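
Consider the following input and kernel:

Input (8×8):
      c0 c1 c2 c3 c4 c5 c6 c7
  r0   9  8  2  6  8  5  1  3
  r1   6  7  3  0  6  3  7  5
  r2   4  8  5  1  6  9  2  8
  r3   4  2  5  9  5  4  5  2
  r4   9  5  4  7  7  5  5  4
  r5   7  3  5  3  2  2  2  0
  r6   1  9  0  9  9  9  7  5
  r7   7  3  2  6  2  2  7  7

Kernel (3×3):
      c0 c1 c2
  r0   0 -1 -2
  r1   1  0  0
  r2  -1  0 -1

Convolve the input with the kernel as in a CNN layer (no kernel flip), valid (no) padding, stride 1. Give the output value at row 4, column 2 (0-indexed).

The receptive field on the input at this output position is [4 7 7 / 5 3 2 / 0 9 9]. Elementwise product with the kernel and sum: 7·-1 + 7·-2 + 5·1 + 0·-1 + 9·-1.

-25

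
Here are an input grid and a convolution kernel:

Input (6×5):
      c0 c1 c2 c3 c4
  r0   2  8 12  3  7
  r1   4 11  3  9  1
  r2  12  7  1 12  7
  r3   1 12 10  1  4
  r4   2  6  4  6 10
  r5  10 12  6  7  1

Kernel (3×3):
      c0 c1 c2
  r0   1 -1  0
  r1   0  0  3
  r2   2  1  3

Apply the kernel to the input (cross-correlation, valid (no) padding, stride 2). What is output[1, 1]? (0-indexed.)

The receptive field on the input at this output position is [1 12 7 / 10 1 4 / 4 6 10]. Elementwise product with the kernel and sum: 1·1 + 12·-1 + 4·3 + 4·2 + 6·1 + 10·3.

45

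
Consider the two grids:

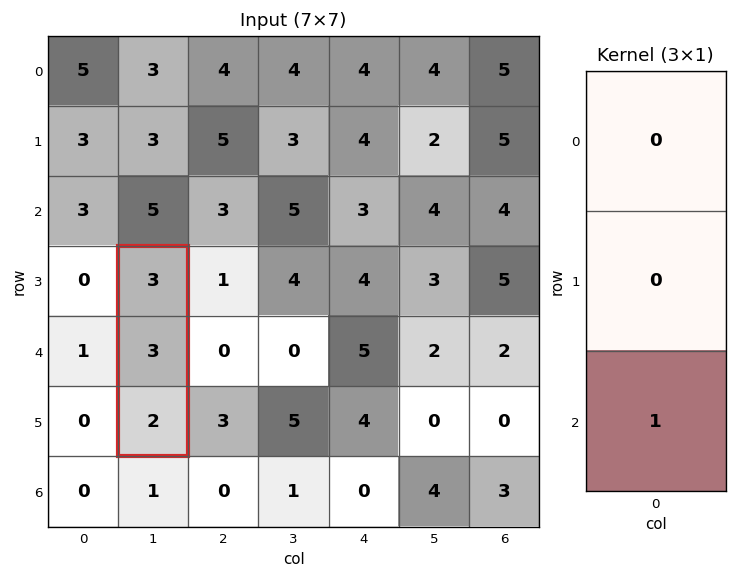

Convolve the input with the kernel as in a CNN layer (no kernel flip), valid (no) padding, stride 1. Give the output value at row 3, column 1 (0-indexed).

The receptive field on the input at this output position is [3 / 3 / 2]. Elementwise product with the kernel and sum: 2·1.

2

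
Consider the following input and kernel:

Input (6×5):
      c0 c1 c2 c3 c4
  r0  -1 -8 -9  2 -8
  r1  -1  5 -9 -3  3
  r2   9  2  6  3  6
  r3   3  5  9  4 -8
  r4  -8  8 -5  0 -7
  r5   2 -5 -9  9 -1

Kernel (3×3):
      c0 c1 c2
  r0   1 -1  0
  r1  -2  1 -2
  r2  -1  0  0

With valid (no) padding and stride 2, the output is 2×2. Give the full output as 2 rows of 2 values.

23 -8
-4 10

Output[0,0]: The receptive field on the input at this output position is [-1 -8 -9 / -1 5 -9 / 9 2 6]. Elementwise product with the kernel and sum: -1·1 + -8·-1 + -1·-2 + 5·1 + -9·-2 + 9·-1.
Output[0,1]: The receptive field on the input at this output position is [-9 2 -8 / -9 -3 3 / 6 3 6]. Elementwise product with the kernel and sum: -9·1 + 2·-1 + -9·-2 + -3·1 + 3·-2 + 6·-1.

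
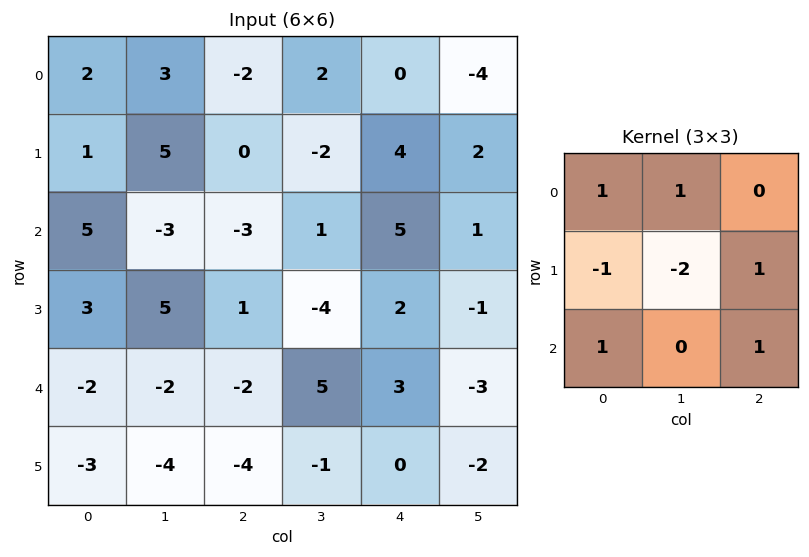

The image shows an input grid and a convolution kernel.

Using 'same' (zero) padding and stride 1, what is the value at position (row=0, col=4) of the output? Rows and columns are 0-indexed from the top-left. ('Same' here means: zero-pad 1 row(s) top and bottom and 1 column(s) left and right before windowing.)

The receptive field on the zero-padded input at this output position is [0 0 0 / 2 0 -4 / -2 4 2]. Elementwise product with the kernel and sum: 0·1 + 0·1 + 2·-1 + 0·-2 + -4·1 + -2·1 + 2·1.

-6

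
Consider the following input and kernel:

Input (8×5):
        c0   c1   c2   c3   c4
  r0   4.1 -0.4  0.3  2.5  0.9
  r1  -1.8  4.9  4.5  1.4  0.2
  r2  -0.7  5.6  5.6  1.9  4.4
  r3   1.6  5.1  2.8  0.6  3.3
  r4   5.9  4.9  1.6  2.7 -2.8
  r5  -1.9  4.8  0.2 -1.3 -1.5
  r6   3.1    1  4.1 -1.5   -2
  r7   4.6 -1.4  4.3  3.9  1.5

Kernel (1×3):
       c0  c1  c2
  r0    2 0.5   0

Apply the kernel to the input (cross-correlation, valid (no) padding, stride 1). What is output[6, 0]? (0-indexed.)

6.7

The receptive field on the input at this output position is [3.1 1 4.1]. Elementwise product with the kernel and sum: 3.1·2 + 1·0.5.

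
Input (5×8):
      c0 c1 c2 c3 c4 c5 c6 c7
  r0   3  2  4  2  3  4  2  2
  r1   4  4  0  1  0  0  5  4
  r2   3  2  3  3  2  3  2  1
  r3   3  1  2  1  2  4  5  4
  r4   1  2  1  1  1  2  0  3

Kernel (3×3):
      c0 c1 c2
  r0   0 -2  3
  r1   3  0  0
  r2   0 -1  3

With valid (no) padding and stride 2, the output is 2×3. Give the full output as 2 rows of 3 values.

27 8 1
15 8 4

Output[0,0]: The receptive field on the input at this output position is [3 2 4 / 4 4 0 / 3 2 3]. Elementwise product with the kernel and sum: 2·-2 + 4·3 + 4·3 + 2·-1 + 3·3.
Output[0,1]: The receptive field on the input at this output position is [4 2 3 / 0 1 0 / 3 3 2]. Elementwise product with the kernel and sum: 2·-2 + 3·3 + 0·3 + 3·-1 + 2·3.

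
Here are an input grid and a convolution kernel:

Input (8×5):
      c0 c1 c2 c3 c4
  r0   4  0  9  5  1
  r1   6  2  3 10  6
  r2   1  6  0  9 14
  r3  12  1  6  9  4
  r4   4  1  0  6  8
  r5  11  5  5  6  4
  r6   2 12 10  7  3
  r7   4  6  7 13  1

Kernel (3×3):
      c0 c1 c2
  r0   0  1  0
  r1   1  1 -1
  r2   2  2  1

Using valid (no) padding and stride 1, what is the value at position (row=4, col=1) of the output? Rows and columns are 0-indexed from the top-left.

The receptive field on the input at this output position is [1 0 6 / 5 5 6 / 12 10 7]. Elementwise product with the kernel and sum: 0·1 + 5·1 + 5·1 + 6·-1 + 12·2 + 10·2 + 7·1.

55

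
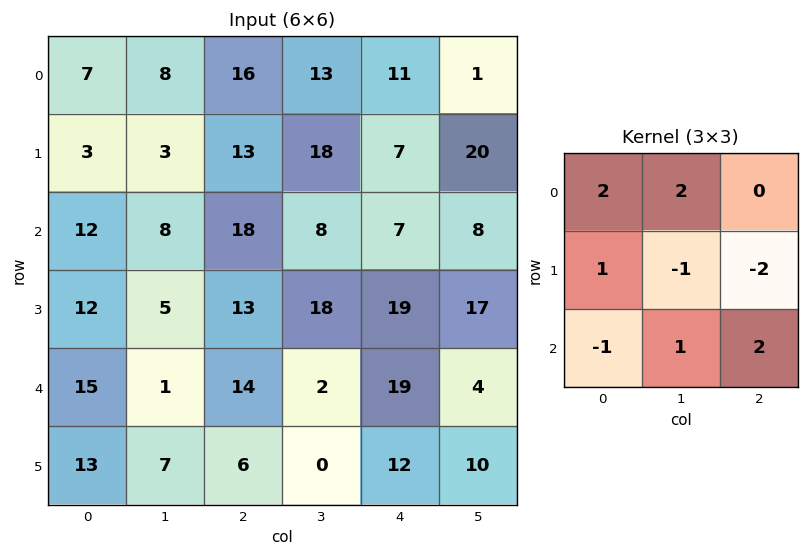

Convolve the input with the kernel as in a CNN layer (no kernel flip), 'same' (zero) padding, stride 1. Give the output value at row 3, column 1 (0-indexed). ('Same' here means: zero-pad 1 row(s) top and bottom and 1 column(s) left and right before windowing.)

35

The receptive field on the zero-padded input at this output position is [12 8 18 / 12 5 13 / 15 1 14]. Elementwise product with the kernel and sum: 12·2 + 8·2 + 12·1 + 5·-1 + 13·-2 + 15·-1 + 1·1 + 14·2.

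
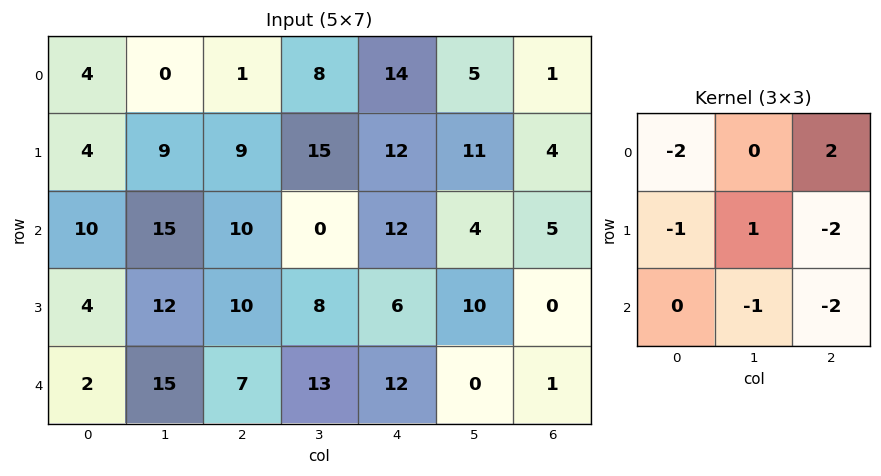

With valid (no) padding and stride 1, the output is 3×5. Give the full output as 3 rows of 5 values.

Output[0,0]: The receptive field on the input at this output position is [4 0 1 / 4 9 9 / 10 15 10]. Elementwise product with the kernel and sum: 4·-2 + 1·2 + 4·-1 + 9·1 + 9·-2 + 15·-1 + 10·-2.

-54 -24 -16 -51 -49
-37 -19 -48 -30 -44
-41 -81 -47 -26 -12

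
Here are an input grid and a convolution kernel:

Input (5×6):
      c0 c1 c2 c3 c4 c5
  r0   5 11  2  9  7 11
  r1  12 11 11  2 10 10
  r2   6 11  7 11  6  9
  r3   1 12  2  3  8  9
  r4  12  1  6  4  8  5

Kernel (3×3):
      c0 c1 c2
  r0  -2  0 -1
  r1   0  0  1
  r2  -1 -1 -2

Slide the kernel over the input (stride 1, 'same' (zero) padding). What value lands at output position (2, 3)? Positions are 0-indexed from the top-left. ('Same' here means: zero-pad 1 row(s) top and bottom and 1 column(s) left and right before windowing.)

-47

The receptive field on the zero-padded input at this output position is [11 2 10 / 7 11 6 / 2 3 8]. Elementwise product with the kernel and sum: 11·-2 + 10·-1 + 6·1 + 2·-1 + 3·-1 + 8·-2.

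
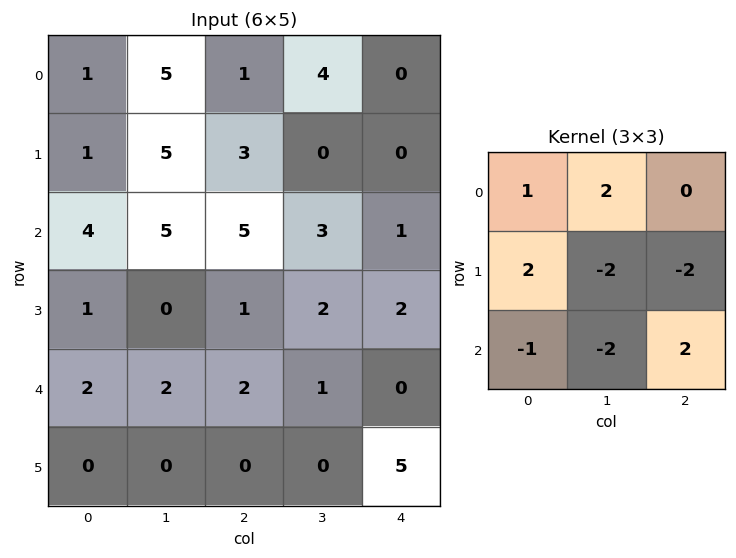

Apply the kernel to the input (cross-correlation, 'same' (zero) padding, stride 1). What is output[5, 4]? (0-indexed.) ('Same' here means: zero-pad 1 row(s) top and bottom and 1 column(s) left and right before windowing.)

The receptive field on the zero-padded input at this output position is [1 0 0 / 0 5 0 / 0 0 0]. Elementwise product with the kernel and sum: 1·1 + 0·2 + 0·2 + 5·-2 + 0·-2 + 0·-1 + 0·-2 + 0·2.

-9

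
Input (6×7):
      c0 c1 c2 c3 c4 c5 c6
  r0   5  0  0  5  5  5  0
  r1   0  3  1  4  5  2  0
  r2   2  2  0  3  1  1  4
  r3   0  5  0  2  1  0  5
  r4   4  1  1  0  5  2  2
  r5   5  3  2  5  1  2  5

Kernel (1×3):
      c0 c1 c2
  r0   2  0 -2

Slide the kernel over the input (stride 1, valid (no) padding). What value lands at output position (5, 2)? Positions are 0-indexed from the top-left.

The receptive field on the input at this output position is [2 5 1]. Elementwise product with the kernel and sum: 2·2 + 1·-2.

2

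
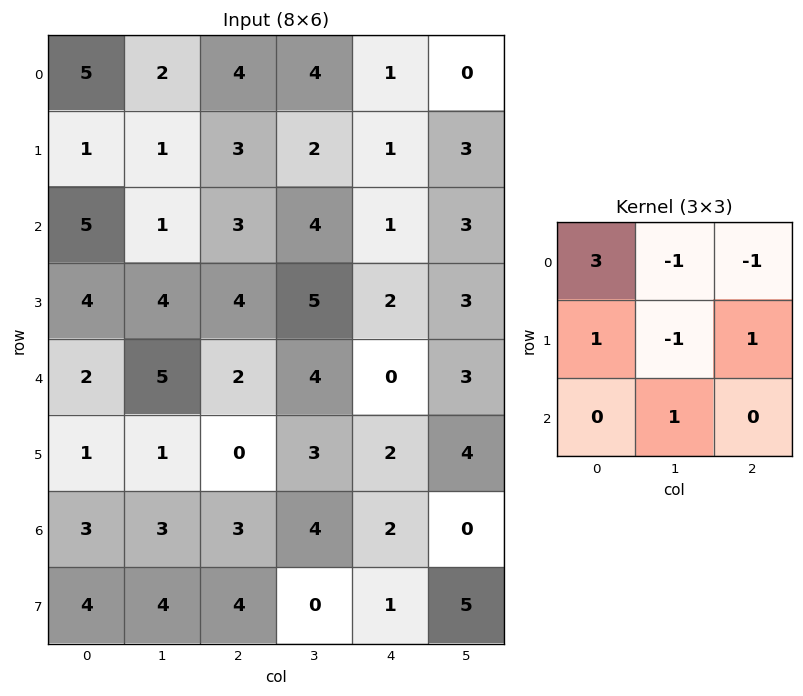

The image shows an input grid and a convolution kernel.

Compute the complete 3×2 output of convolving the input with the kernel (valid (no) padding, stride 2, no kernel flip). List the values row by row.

Output[0,0]: The receptive field on the input at this output position is [5 2 4 / 1 1 3 / 5 1 3]. Elementwise product with the kernel and sum: 5·3 + 2·-1 + 4·-1 + 1·1 + 1·-1 + 3·1 + 1·1.

13 13
20 9
2 5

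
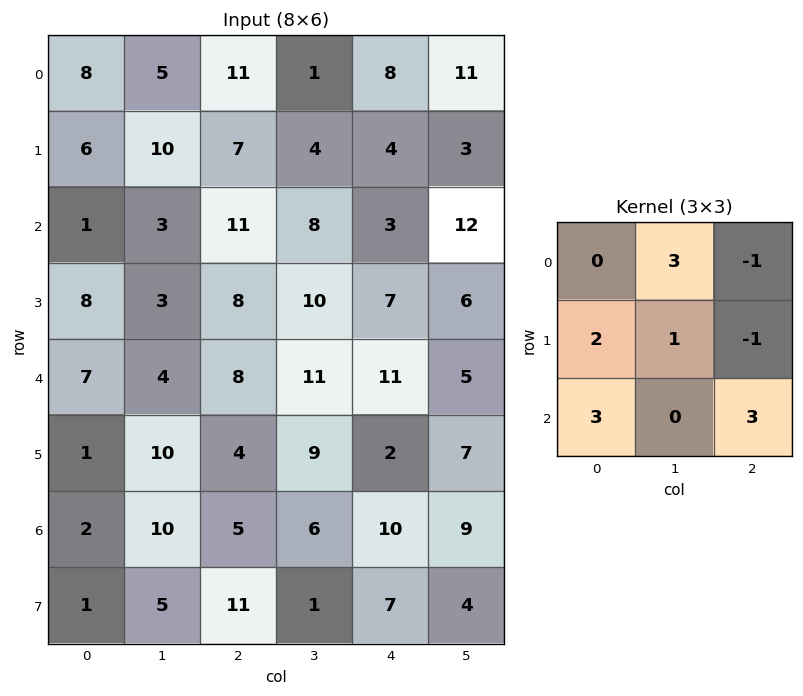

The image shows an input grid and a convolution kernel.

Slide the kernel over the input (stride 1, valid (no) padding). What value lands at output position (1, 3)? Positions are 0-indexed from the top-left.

64

The receptive field on the input at this output position is [4 4 3 / 8 3 12 / 10 7 6]. Elementwise product with the kernel and sum: 4·3 + 3·-1 + 8·2 + 3·1 + 12·-1 + 10·3 + 6·3.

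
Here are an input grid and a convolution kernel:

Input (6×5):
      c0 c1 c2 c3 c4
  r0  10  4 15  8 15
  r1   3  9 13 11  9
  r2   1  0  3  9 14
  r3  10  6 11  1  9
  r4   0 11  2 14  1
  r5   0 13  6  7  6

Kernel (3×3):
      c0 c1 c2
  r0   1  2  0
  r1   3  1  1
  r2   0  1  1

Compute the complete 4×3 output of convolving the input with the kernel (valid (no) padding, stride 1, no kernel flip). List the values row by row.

52 97 113
44 59 77
61 52 79
54 90 47

Output[0,0]: The receptive field on the input at this output position is [10 4 15 / 3 9 13 / 1 0 3]. Elementwise product with the kernel and sum: 10·1 + 4·2 + 3·3 + 9·1 + 13·1 + 0·1 + 3·1.
Output[0,1]: The receptive field on the input at this output position is [4 15 8 / 9 13 11 / 0 3 9]. Elementwise product with the kernel and sum: 4·1 + 15·2 + 9·3 + 13·1 + 11·1 + 3·1 + 9·1.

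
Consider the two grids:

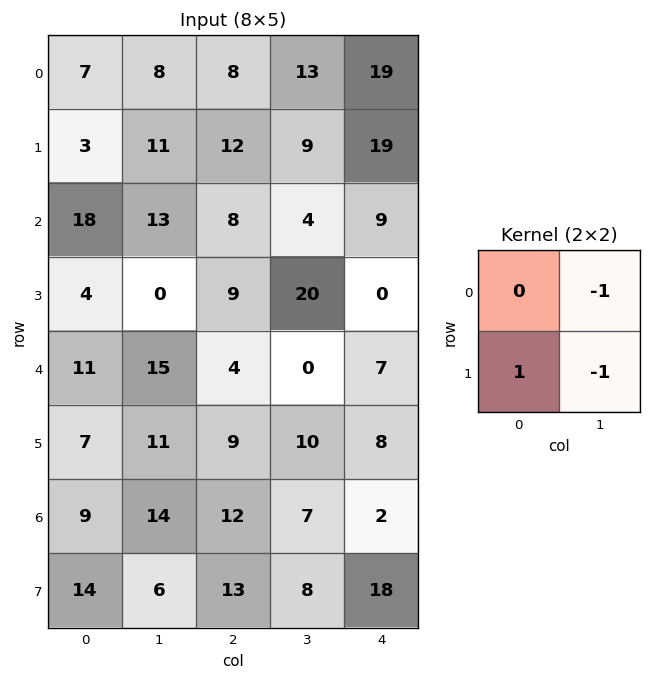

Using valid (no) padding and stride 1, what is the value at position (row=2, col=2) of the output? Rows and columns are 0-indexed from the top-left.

The receptive field on the input at this output position is [8 4 / 9 20]. Elementwise product with the kernel and sum: 4·-1 + 9·1 + 20·-1.

-15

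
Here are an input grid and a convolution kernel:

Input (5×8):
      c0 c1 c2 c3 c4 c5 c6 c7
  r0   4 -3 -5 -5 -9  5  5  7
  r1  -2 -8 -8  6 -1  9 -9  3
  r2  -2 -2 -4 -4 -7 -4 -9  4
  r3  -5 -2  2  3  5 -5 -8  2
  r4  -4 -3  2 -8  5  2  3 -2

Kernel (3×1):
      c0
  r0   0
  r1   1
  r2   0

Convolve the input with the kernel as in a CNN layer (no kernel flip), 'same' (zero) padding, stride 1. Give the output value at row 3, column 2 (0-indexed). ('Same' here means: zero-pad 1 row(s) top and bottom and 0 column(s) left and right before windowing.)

2

The receptive field on the zero-padded input at this output position is [-4 / 2 / 2]. Elementwise product with the kernel and sum: 2·1.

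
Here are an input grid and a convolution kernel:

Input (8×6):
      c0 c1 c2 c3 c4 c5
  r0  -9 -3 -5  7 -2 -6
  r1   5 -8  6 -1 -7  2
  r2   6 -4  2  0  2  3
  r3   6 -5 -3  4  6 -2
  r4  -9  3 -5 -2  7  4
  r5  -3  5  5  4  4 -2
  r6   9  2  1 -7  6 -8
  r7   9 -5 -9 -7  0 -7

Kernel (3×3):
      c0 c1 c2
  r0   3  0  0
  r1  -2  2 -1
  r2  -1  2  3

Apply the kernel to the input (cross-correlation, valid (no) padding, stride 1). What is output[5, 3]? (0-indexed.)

The receptive field on the input at this output position is [4 4 -2 / -7 6 -8 / -7 0 -7]. Elementwise product with the kernel and sum: 4·3 + -7·-2 + 6·2 + -8·-1 + -7·-1 + 0·2 + -7·3.

32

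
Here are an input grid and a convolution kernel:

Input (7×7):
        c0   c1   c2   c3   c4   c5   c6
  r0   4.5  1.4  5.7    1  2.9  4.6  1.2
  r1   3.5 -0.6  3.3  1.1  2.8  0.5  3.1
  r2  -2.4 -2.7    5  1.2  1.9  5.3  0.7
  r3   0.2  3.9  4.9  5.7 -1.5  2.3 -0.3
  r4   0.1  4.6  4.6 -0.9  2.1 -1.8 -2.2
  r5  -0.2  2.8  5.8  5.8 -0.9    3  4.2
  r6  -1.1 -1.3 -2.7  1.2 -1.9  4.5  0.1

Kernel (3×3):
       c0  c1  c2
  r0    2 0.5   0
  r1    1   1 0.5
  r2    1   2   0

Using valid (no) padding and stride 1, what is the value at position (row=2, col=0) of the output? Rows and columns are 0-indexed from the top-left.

The receptive field on the input at this output position is [-2.4 -2.7 5 / 0.2 3.9 4.9 / 0.1 4.6 4.6]. Elementwise product with the kernel and sum: -2.4·2 + -2.7·0.5 + 0.2·1 + 3.9·1 + 4.9·0.5 + 0.1·1 + 4.6·2.

9.7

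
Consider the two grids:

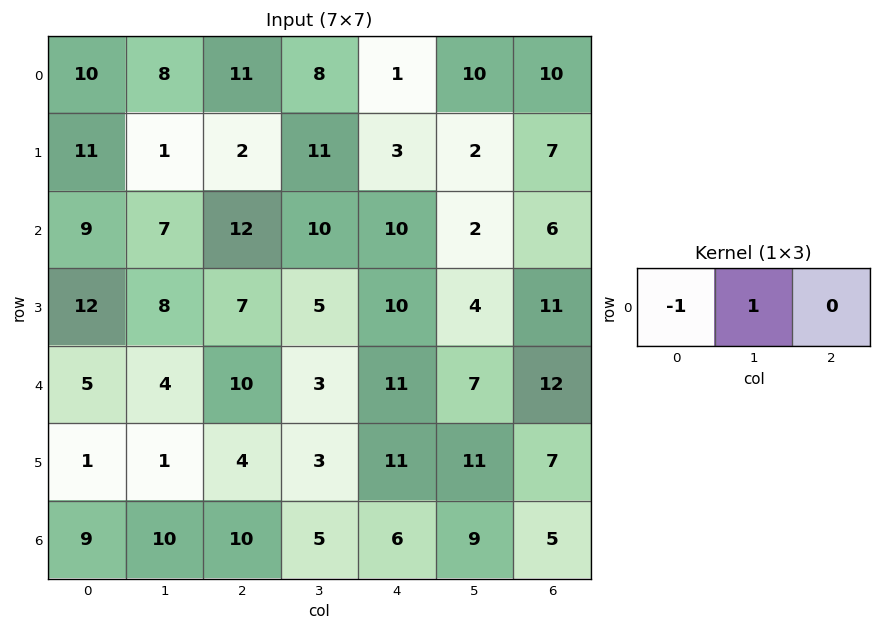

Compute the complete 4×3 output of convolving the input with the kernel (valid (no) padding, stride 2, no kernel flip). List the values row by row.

Output[0,0]: The receptive field on the input at this output position is [10 8 11]. Elementwise product with the kernel and sum: 10·-1 + 8·1.
Output[0,1]: The receptive field on the input at this output position is [11 8 1]. Elementwise product with the kernel and sum: 11·-1 + 8·1.

-2 -3 9
-2 -2 -8
-1 -7 -4
1 -5 3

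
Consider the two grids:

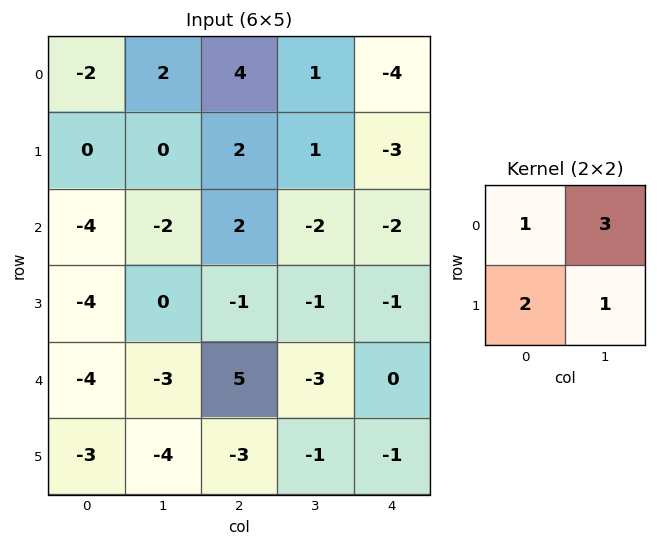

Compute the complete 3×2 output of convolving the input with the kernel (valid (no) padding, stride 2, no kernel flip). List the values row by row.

Output[0,0]: The receptive field on the input at this output position is [-2 2 / 0 0]. Elementwise product with the kernel and sum: -2·1 + 2·3 + 0·2 + 0·1.

4 12
-18 -7
-23 -11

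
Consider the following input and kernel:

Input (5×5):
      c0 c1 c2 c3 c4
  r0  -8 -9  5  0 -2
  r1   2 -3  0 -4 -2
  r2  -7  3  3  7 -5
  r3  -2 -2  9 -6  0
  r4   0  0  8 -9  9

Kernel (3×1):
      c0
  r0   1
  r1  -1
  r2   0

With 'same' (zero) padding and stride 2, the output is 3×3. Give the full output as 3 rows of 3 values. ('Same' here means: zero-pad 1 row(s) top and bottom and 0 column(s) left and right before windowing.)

8 -5 2
9 -3 3
-2 1 -9

Output[0,0]: The receptive field on the zero-padded input at this output position is [0 / -8 / 2]. Elementwise product with the kernel and sum: 0·1 + -8·-1.
Output[0,1]: The receptive field on the zero-padded input at this output position is [0 / 5 / 0]. Elementwise product with the kernel and sum: 0·1 + 5·-1.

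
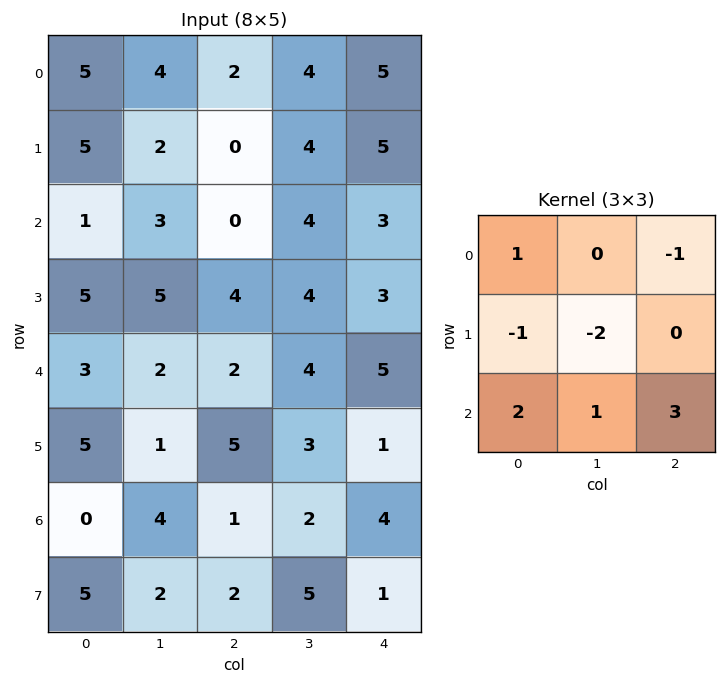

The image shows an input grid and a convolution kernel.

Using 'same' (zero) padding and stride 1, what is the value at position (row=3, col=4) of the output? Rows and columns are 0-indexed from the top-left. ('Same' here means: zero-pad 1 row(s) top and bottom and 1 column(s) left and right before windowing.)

The receptive field on the zero-padded input at this output position is [4 3 0 / 4 3 0 / 4 5 0]. Elementwise product with the kernel and sum: 4·1 + 0·-1 + 4·-1 + 3·-2 + 4·2 + 5·1 + 0·3.

7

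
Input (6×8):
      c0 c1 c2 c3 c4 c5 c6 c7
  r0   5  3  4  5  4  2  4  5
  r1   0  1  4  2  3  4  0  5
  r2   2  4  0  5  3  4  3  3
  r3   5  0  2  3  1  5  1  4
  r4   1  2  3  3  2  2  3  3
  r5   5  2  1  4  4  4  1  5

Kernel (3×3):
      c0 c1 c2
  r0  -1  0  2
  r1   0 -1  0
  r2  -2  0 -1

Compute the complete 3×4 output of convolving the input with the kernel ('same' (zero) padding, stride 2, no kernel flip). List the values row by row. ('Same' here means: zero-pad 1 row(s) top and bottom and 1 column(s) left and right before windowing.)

Output[0,0]: The receptive field on the zero-padded input at this output position is [0 0 0 / 0 5 3 / 0 0 1]. Elementwise product with the kernel and sum: 0·-1 + 0·2 + 5·-1 + 0·-2 + 1·-1.

-6 -8 -12 -17
0 0 -8 -11
-3 -5 -7 -13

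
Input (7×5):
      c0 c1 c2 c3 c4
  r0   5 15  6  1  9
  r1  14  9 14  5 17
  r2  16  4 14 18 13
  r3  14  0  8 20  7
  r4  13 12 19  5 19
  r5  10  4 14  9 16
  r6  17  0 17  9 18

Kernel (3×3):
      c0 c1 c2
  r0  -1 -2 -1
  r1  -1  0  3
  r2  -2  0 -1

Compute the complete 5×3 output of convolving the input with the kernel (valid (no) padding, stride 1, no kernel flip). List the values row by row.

-59 -48 -21
-56 -12 -39
-73 -19 -107
-12 -50 -61
-75 -41 -66

Output[0,0]: The receptive field on the input at this output position is [5 15 6 / 14 9 14 / 16 4 14]. Elementwise product with the kernel and sum: 5·-1 + 15·-2 + 6·-1 + 14·-1 + 14·3 + 16·-2 + 14·-1.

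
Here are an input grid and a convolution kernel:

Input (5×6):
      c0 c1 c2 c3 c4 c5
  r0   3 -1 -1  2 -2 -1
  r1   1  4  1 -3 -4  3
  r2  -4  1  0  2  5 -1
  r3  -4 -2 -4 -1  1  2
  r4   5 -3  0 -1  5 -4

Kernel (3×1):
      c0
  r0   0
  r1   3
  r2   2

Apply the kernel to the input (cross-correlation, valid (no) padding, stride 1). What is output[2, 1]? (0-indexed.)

The receptive field on the input at this output position is [1 / -2 / -3]. Elementwise product with the kernel and sum: -2·3 + -3·2.

-12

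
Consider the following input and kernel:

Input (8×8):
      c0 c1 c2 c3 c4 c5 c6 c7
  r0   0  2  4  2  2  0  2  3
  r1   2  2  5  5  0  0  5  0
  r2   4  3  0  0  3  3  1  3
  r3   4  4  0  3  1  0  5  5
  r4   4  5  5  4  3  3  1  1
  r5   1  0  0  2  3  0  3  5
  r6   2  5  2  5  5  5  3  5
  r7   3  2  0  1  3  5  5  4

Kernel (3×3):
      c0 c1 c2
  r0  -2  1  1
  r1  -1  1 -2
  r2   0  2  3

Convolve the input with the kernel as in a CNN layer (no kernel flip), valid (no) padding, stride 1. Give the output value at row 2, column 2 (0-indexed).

The receptive field on the input at this output position is [0 0 3 / 0 3 1 / 5 4 3]. Elementwise product with the kernel and sum: 0·-2 + 0·1 + 3·1 + 0·-1 + 3·1 + 1·-2 + 4·2 + 3·3.

21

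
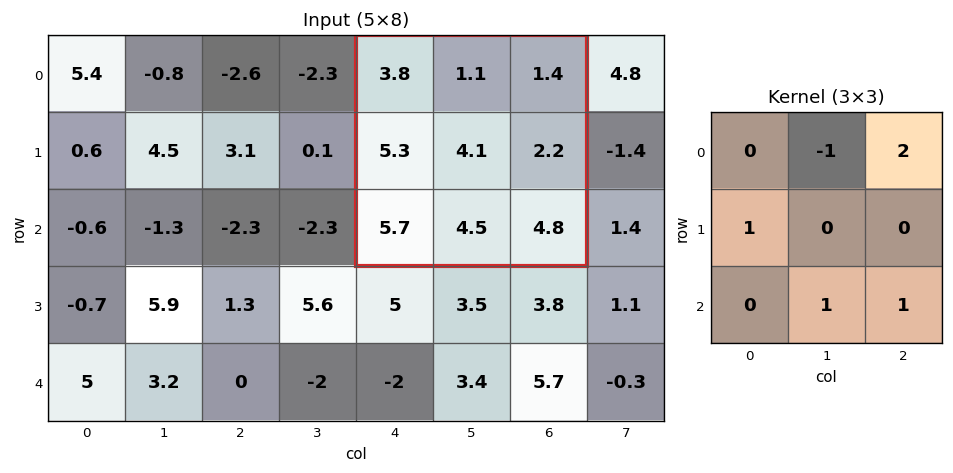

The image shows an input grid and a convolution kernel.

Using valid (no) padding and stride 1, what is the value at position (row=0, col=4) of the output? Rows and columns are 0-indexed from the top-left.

16.3

The receptive field on the input at this output position is [3.8 1.1 1.4 / 5.3 4.1 2.2 / 5.7 4.5 4.8]. Elementwise product with the kernel and sum: 1.1·-1 + 1.4·2 + 5.3·1 + 4.5·1 + 4.8·1.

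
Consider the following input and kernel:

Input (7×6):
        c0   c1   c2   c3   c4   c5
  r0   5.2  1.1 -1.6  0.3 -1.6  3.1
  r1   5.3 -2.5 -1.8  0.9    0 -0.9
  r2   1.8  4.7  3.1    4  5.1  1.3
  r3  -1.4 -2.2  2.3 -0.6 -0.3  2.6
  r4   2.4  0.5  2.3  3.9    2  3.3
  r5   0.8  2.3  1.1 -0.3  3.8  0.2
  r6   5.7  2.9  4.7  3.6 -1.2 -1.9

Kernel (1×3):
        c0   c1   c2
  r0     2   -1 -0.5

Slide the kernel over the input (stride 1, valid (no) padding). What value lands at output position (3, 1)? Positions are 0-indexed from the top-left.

-6.4

The receptive field on the input at this output position is [-2.2 2.3 -0.6]. Elementwise product with the kernel and sum: -2.2·2 + 2.3·-1 + -0.6·-0.5.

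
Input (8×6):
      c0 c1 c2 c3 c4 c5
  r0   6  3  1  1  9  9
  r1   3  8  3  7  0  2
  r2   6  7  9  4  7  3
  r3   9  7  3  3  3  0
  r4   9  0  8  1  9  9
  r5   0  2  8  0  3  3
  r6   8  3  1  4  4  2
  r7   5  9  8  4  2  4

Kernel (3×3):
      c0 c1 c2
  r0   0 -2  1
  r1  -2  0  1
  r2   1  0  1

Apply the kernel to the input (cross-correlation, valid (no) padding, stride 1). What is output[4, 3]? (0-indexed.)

0

The receptive field on the input at this output position is [1 9 9 / 0 3 3 / 4 4 2]. Elementwise product with the kernel and sum: 9·-2 + 9·1 + 0·-2 + 3·1 + 4·1 + 2·1.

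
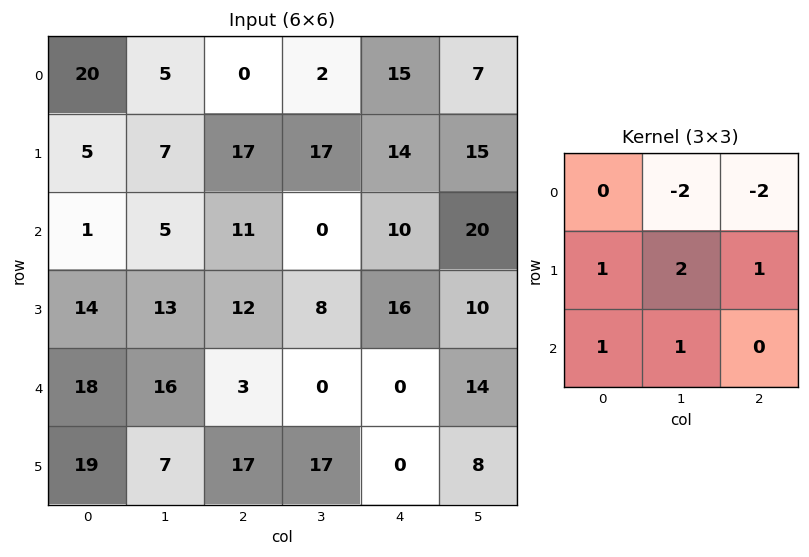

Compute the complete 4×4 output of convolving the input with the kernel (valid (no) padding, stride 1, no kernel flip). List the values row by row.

Output[0,0]: The receptive field on the input at this output position is [20 5 0 / 5 7 17 / 1 5 11]. Elementwise product with the kernel and sum: 5·-2 + 0·-2 + 5·1 + 7·2 + 17·1 + 1·1 + 5·1.
Output[0,1]: The receptive field on the input at this output position is [5 0 2 / 7 17 17 / 5 11 0]. Elementwise product with the kernel and sum: 0·-2 + 2·-2 + 7·1 + 17·2 + 17·1 + 5·1 + 11·1.

32 70 42 26
1 -16 -21 6
54 42 27 -10
29 6 -11 -21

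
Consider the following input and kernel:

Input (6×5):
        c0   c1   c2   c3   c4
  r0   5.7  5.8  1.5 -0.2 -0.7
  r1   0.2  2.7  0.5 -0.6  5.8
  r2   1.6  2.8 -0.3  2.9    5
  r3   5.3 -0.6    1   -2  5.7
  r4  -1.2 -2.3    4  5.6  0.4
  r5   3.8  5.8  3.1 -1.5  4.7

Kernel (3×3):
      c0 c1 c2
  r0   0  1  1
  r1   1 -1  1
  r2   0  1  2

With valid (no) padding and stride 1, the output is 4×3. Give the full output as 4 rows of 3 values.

Output[0,0]: The receptive field on the input at this output position is [5.7 5.8 1.5 / 0.2 2.7 0.5 / 1.6 2.8 -0.3]. Elementwise product with the kernel and sum: 5.8·1 + 1.5·1 + 0.2·1 + 2.7·-1 + 0.5·1 + 2.8·1 + -0.3·2.

7.5 8.4 18.9
3.1 2.9 16.4
15.1 14.2 23
17.5 -1.6 10.4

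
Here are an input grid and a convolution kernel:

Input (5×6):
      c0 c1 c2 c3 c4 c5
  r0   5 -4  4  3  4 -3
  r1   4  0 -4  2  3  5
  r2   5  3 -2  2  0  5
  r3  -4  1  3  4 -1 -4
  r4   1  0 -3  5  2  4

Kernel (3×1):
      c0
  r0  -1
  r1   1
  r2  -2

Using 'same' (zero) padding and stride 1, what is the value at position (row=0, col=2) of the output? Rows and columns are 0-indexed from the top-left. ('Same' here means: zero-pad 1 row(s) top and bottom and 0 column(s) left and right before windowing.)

12

The receptive field on the zero-padded input at this output position is [0 / 4 / -4]. Elementwise product with the kernel and sum: 0·-1 + 4·1 + -4·-2.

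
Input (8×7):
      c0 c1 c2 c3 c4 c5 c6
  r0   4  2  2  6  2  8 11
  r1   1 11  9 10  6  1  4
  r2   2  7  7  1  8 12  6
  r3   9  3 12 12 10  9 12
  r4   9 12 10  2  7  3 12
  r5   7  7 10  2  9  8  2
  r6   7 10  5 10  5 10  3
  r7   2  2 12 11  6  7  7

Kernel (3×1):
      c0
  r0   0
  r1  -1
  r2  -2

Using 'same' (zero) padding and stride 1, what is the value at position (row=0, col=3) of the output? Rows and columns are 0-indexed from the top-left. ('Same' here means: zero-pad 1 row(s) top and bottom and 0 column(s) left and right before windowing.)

The receptive field on the zero-padded input at this output position is [0 / 6 / 10]. Elementwise product with the kernel and sum: 6·-1 + 10·-2.

-26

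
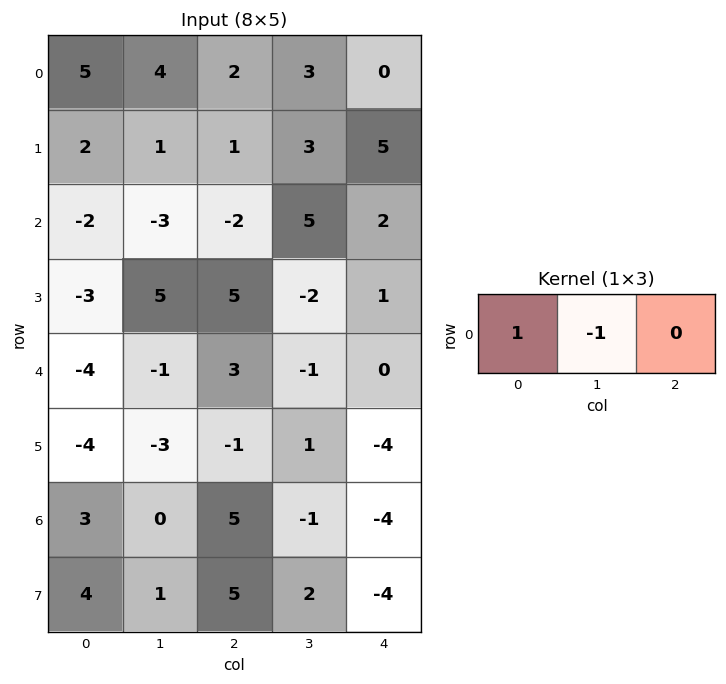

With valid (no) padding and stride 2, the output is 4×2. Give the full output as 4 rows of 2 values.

1 -1
1 -7
-3 4
3 6

Output[0,0]: The receptive field on the input at this output position is [5 4 2]. Elementwise product with the kernel and sum: 5·1 + 4·-1.
Output[0,1]: The receptive field on the input at this output position is [2 3 0]. Elementwise product with the kernel and sum: 2·1 + 3·-1.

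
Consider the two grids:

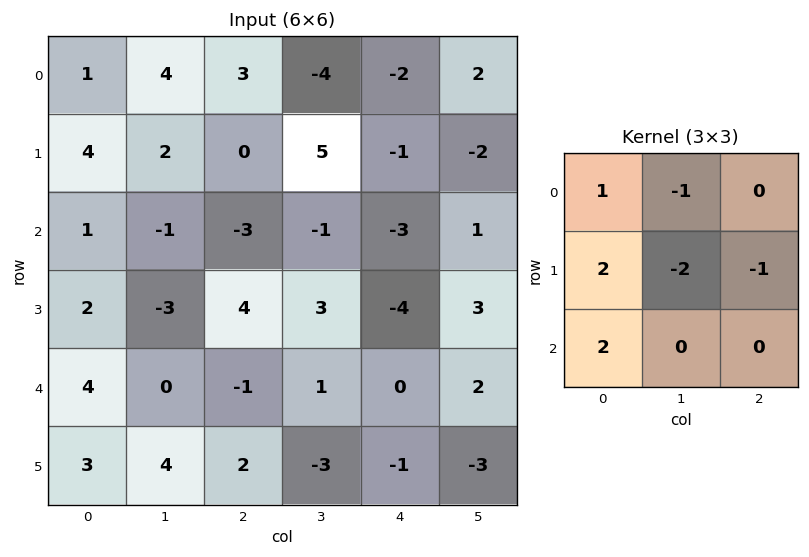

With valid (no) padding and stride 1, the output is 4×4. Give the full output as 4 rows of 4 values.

Output[0,0]: The receptive field on the input at this output position is [1 4 3 / 4 2 0 / 1 -1 -3]. Elementwise product with the kernel and sum: 1·1 + 4·-1 + 4·2 + 2·-2 + 0·-1 + 1·2.

3 -2 -8 10
13 1 2 15
16 -15 2 15
20 2 1 1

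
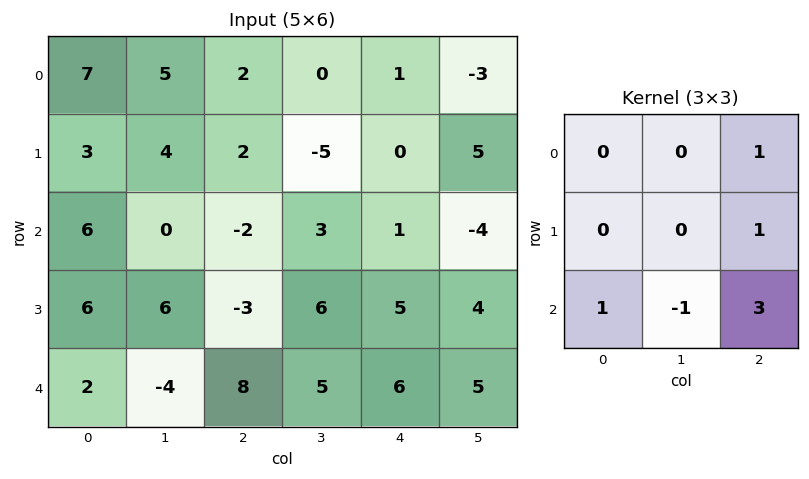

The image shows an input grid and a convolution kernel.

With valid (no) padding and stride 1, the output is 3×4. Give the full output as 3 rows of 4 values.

4 6 -1 -8
-9 25 7 14
25 12 27 14

Output[0,0]: The receptive field on the input at this output position is [7 5 2 / 3 4 2 / 6 0 -2]. Elementwise product with the kernel and sum: 2·1 + 2·1 + 6·1 + 0·-1 + -2·3.
Output[0,1]: The receptive field on the input at this output position is [5 2 0 / 4 2 -5 / 0 -2 3]. Elementwise product with the kernel and sum: 0·1 + -5·1 + 0·1 + -2·-1 + 3·3.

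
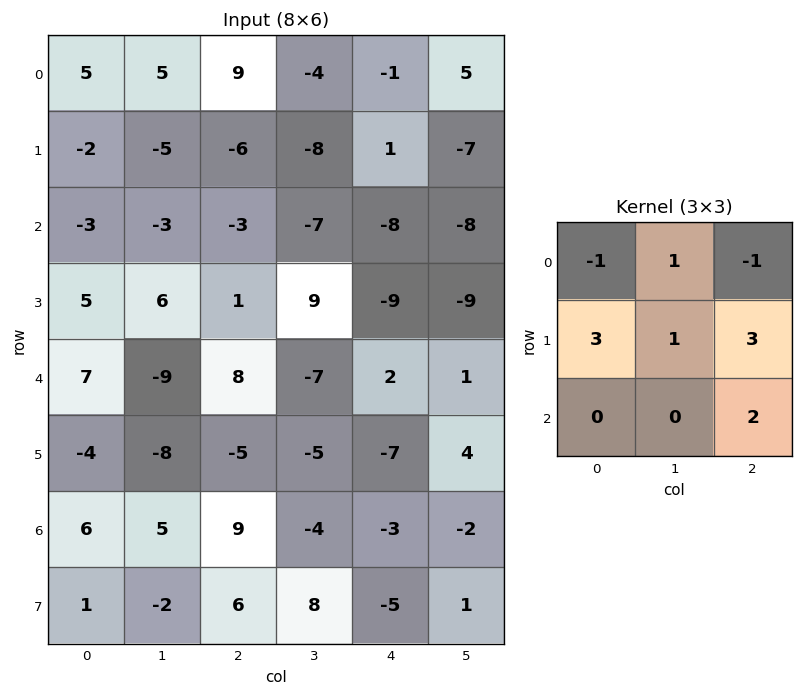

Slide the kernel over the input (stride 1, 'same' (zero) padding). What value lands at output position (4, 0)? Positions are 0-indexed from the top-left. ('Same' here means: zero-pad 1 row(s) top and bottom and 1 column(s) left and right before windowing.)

The receptive field on the zero-padded input at this output position is [0 5 6 / 0 7 -9 / 0 -4 -8]. Elementwise product with the kernel and sum: 0·-1 + 5·1 + 6·-1 + 0·3 + 7·1 + -9·3 + -8·2.

-37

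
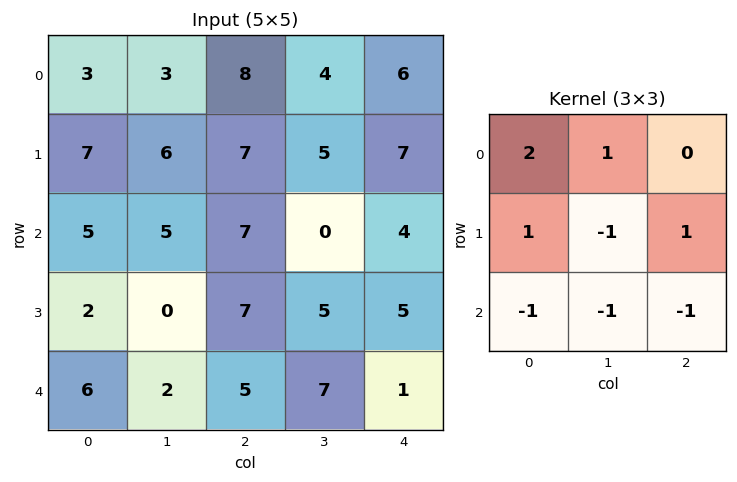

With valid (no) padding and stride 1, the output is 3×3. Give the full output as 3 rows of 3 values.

Output[0,0]: The receptive field on the input at this output position is [3 3 8 / 7 6 7 / 5 5 7]. Elementwise product with the kernel and sum: 3·2 + 3·1 + 7·1 + 6·-1 + 7·1 + 5·-1 + 5·-1 + 7·-1.

0 6 18
18 5 13
11 1 8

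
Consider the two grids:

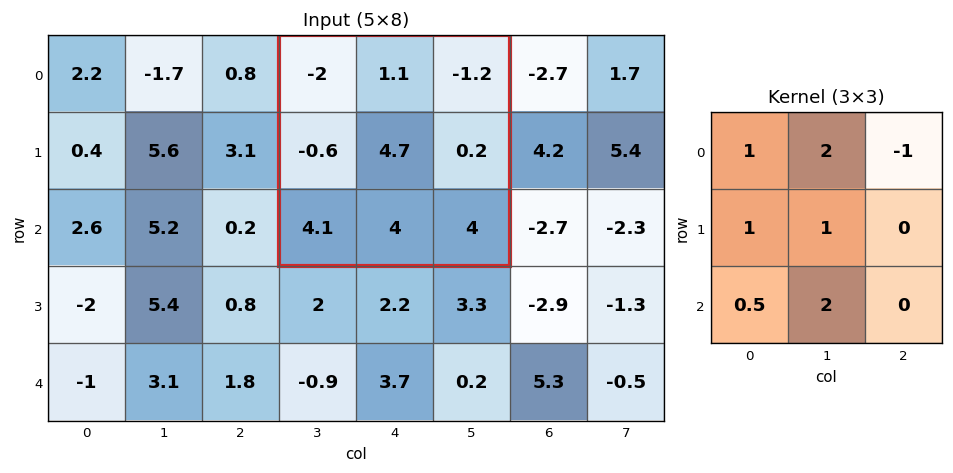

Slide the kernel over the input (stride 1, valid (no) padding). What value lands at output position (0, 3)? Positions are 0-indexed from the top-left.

The receptive field on the input at this output position is [-2 1.1 -1.2 / -0.6 4.7 0.2 / 4.1 4 4]. Elementwise product with the kernel and sum: -2·1 + 1.1·2 + -1.2·-1 + -0.6·1 + 4.7·1 + 4.1·0.5 + 4·2.

15.55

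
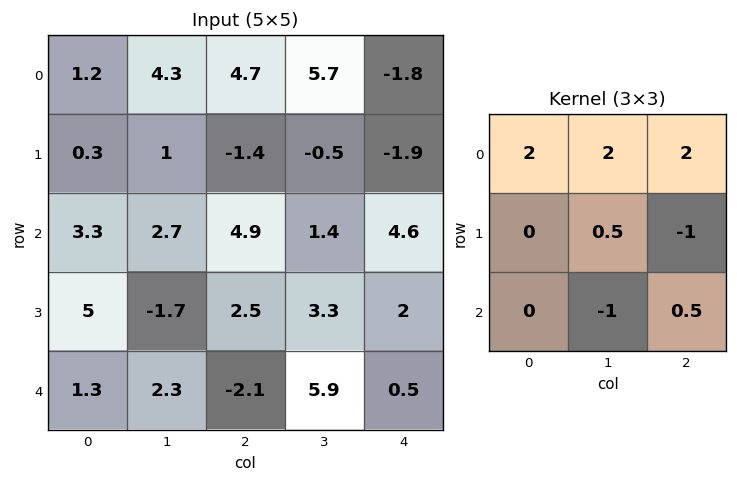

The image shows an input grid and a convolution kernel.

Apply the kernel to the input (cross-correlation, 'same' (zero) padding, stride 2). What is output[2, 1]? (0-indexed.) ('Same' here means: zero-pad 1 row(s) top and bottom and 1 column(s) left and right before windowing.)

The receptive field on the zero-padded input at this output position is [-1.7 2.5 3.3 / 2.3 -2.1 5.9 / 0 0 0]. Elementwise product with the kernel and sum: -1.7·2 + 2.5·2 + 3.3·2 + -2.1·0.5 + 5.9·-1 + 0·-1 + 0·0.5.

1.25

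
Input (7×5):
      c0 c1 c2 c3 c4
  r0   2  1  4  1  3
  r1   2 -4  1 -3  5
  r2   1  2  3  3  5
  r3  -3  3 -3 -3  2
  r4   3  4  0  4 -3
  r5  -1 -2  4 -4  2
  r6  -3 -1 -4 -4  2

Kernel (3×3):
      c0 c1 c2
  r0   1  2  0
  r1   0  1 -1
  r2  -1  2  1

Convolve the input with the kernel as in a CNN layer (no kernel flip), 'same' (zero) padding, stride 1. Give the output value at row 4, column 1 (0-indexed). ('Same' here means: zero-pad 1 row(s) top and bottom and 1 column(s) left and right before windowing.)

8

The receptive field on the zero-padded input at this output position is [-3 3 -3 / 3 4 0 / -1 -2 4]. Elementwise product with the kernel and sum: -3·1 + 3·2 + 4·1 + 0·-1 + -1·-1 + -2·2 + 4·1.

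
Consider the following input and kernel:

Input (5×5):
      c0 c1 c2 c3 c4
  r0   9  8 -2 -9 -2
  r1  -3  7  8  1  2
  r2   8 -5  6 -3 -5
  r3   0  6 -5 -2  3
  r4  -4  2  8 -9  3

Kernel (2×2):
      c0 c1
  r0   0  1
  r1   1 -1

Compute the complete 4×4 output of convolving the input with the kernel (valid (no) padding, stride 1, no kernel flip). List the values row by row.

-2 -3 -2 -3
20 -3 10 4
-11 17 -6 -10
0 -11 15 -9

Output[0,0]: The receptive field on the input at this output position is [9 8 / -3 7]. Elementwise product with the kernel and sum: 8·1 + -3·1 + 7·-1.
Output[0,1]: The receptive field on the input at this output position is [8 -2 / 7 8]. Elementwise product with the kernel and sum: -2·1 + 7·1 + 8·-1.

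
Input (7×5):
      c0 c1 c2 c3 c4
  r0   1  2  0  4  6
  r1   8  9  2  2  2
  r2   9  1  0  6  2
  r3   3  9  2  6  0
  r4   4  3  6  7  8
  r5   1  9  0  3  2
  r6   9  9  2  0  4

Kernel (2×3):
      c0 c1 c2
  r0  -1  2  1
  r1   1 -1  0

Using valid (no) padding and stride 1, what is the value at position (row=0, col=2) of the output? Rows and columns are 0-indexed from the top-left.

The receptive field on the input at this output position is [0 4 6 / 2 2 2]. Elementwise product with the kernel and sum: 0·-1 + 4·2 + 6·1 + 2·1 + 2·-1.

14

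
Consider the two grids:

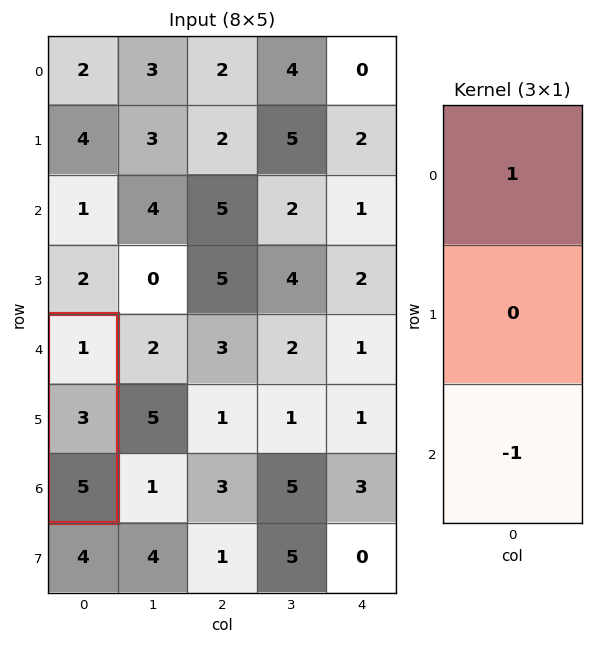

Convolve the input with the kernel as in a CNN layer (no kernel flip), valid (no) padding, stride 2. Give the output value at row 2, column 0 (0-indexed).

-4

The receptive field on the input at this output position is [1 / 3 / 5]. Elementwise product with the kernel and sum: 1·1 + 5·-1.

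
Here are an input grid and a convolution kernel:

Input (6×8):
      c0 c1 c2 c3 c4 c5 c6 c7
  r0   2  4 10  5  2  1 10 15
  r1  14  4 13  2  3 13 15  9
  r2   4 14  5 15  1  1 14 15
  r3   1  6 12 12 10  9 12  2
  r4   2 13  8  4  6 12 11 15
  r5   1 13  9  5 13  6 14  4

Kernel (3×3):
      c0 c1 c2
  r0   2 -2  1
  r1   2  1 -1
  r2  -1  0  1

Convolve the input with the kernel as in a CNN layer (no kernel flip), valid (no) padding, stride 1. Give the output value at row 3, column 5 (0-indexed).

14

The receptive field on the input at this output position is [9 12 2 / 12 11 15 / 6 14 4]. Elementwise product with the kernel and sum: 9·2 + 12·-2 + 2·1 + 12·2 + 11·1 + 15·-1 + 6·-1 + 4·1.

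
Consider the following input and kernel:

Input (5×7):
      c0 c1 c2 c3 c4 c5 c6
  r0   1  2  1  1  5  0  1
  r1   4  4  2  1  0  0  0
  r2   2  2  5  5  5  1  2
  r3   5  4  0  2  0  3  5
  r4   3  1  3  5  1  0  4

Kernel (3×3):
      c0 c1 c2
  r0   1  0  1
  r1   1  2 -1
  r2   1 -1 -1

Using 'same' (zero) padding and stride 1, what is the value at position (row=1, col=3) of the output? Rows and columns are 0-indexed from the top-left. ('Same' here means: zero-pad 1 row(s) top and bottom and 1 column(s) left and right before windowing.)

5

The receptive field on the zero-padded input at this output position is [1 1 5 / 2 1 0 / 5 5 5]. Elementwise product with the kernel and sum: 1·1 + 5·1 + 2·1 + 1·2 + 0·-1 + 5·1 + 5·-1 + 5·-1.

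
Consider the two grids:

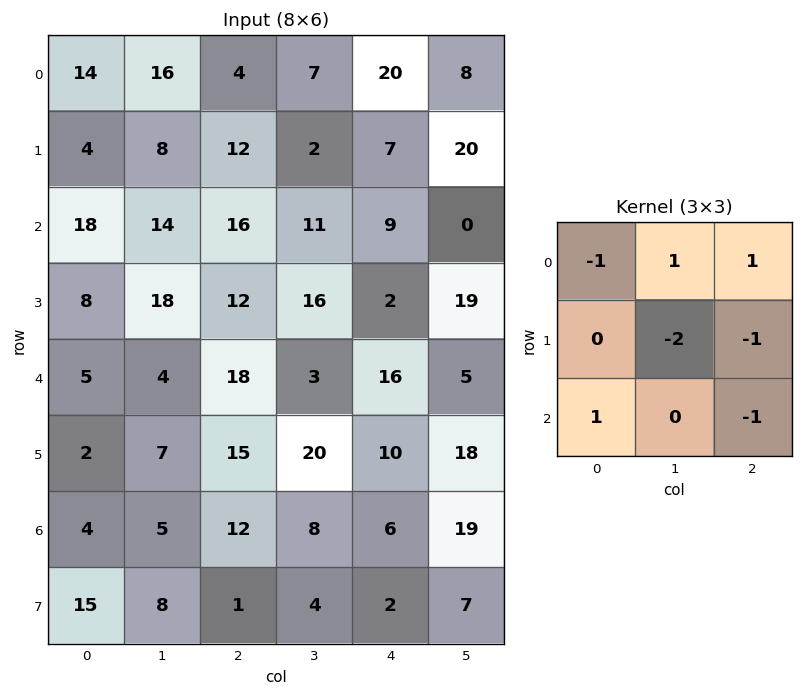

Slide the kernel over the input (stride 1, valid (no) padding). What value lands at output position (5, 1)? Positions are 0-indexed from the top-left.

0

The receptive field on the input at this output position is [7 15 20 / 5 12 8 / 8 1 4]. Elementwise product with the kernel and sum: 7·-1 + 15·1 + 20·1 + 12·-2 + 8·-1 + 8·1 + 4·-1.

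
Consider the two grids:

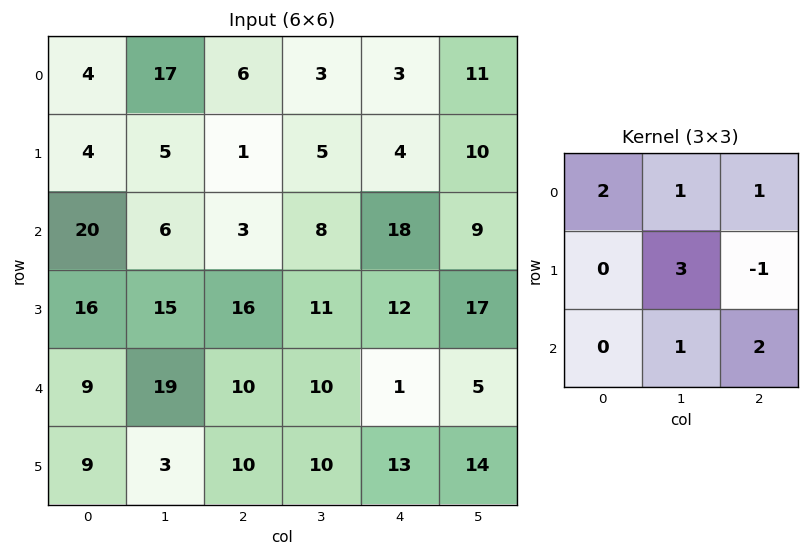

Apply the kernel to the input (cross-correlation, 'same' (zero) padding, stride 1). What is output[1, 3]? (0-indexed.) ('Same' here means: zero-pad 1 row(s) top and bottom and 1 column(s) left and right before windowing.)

The receptive field on the zero-padded input at this output position is [6 3 3 / 1 5 4 / 3 8 18]. Elementwise product with the kernel and sum: 6·2 + 3·1 + 3·1 + 5·3 + 4·-1 + 8·1 + 18·2.

73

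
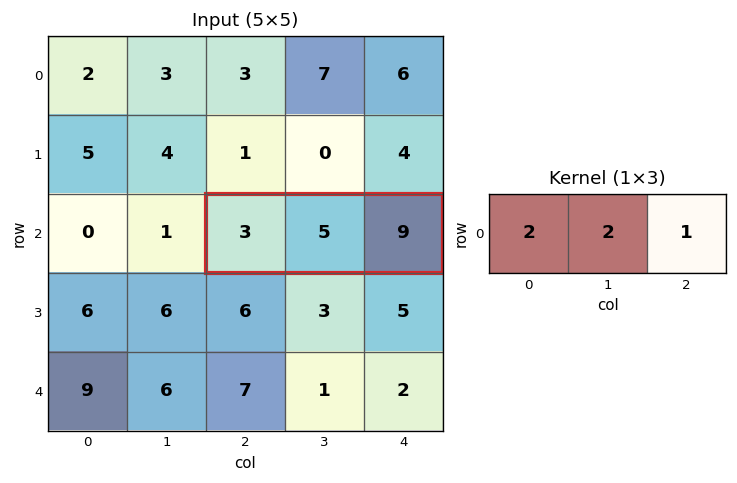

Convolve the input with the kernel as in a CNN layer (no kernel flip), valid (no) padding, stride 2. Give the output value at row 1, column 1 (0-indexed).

The receptive field on the input at this output position is [3 5 9]. Elementwise product with the kernel and sum: 3·2 + 5·2 + 9·1.

25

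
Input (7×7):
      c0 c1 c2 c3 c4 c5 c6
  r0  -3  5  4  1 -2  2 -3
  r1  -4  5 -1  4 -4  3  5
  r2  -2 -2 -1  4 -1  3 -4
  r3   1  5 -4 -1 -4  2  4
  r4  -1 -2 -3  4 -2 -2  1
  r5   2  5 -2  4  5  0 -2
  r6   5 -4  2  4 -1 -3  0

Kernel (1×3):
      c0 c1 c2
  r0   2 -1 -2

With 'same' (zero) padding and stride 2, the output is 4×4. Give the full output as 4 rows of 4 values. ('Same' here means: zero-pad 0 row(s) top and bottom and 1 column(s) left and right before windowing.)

-7 4 0 7
6 -11 3 10
5 -9 14 -5
3 -18 15 -6

Output[0,0]: The receptive field on the zero-padded input at this output position is [0 -3 5]. Elementwise product with the kernel and sum: 0·2 + -3·-1 + 5·-2.
Output[0,1]: The receptive field on the zero-padded input at this output position is [5 4 1]. Elementwise product with the kernel and sum: 5·2 + 4·-1 + 1·-2.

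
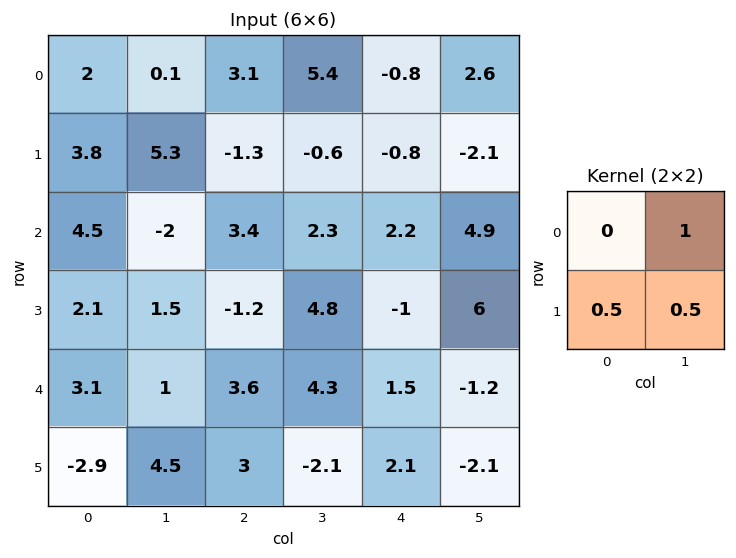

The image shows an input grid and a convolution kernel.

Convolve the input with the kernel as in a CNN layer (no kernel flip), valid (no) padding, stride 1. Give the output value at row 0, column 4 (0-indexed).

The receptive field on the input at this output position is [-0.8 2.6 / -0.8 -2.1]. Elementwise product with the kernel and sum: 2.6·1 + -0.8·0.5 + -2.1·0.5.

1.15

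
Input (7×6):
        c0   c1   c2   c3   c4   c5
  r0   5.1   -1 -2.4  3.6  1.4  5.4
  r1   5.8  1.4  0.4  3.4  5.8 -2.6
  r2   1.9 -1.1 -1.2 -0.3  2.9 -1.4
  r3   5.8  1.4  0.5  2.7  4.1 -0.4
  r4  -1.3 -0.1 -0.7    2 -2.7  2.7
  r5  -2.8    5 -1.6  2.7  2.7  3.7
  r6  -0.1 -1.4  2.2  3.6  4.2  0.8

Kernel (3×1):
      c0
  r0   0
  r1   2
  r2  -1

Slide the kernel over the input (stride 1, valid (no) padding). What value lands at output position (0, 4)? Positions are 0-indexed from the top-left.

8.7

The receptive field on the input at this output position is [1.4 / 5.8 / 2.9]. Elementwise product with the kernel and sum: 5.8·2 + 2.9·-1.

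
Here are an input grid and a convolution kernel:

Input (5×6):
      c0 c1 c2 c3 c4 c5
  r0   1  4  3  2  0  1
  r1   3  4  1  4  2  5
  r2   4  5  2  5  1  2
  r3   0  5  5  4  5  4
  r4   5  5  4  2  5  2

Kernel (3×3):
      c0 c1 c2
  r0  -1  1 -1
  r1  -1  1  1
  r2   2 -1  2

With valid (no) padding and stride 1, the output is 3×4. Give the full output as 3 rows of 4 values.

9 16 5 13
8 8 21 2
22 6 22 2

Output[0,0]: The receptive field on the input at this output position is [1 4 3 / 3 4 1 / 4 5 2]. Elementwise product with the kernel and sum: 1·-1 + 4·1 + 3·-1 + 3·-1 + 4·1 + 1·1 + 4·2 + 5·-1 + 2·2.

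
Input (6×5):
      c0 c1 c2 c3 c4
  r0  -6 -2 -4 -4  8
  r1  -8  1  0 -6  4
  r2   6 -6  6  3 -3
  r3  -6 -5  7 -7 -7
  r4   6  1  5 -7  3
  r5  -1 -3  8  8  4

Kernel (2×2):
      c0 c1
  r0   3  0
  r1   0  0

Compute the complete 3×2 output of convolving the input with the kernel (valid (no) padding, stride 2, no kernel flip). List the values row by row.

-18 -12
18 18
18 15

Output[0,0]: The receptive field on the input at this output position is [-6 -2 / -8 1]. Elementwise product with the kernel and sum: -6·3.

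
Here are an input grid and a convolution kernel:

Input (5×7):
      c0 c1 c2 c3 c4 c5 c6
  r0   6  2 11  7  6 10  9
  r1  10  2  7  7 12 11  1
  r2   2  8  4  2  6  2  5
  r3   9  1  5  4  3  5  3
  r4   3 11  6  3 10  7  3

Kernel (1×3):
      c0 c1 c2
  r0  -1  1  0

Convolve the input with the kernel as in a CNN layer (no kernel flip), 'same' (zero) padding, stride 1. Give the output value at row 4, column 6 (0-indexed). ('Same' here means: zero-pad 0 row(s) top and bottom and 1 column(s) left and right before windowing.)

-4

The receptive field on the zero-padded input at this output position is [7 3 0]. Elementwise product with the kernel and sum: 7·-1 + 3·1.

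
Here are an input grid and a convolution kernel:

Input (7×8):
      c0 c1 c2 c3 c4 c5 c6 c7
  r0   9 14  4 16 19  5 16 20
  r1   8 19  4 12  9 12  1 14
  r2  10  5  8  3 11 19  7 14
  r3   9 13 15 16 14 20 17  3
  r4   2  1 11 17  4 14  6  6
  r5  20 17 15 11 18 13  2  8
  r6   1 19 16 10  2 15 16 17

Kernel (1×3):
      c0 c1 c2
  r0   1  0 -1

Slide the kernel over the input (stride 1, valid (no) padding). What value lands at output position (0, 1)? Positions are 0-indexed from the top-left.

The receptive field on the input at this output position is [14 4 16]. Elementwise product with the kernel and sum: 14·1 + 16·-1.

-2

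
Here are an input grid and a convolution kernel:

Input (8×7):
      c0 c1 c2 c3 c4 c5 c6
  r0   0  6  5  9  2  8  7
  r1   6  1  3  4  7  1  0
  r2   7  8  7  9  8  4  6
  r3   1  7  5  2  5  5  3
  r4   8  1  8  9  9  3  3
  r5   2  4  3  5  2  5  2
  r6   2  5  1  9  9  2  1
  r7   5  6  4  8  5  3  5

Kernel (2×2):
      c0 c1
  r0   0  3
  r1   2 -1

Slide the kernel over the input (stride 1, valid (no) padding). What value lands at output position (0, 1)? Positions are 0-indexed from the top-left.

14

The receptive field on the input at this output position is [6 5 / 1 3]. Elementwise product with the kernel and sum: 5·3 + 1·2 + 3·-1.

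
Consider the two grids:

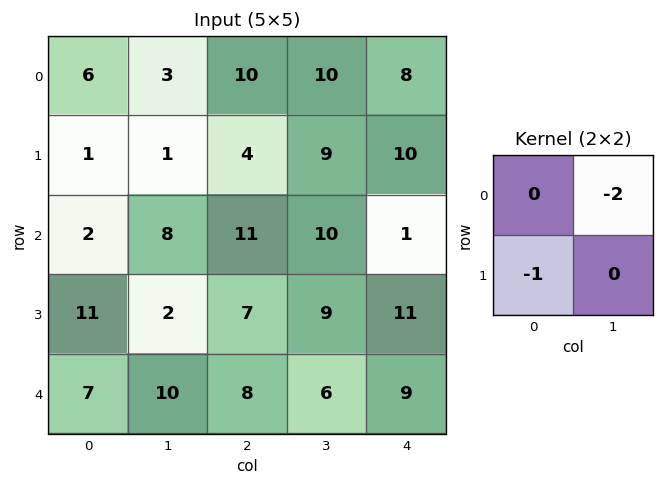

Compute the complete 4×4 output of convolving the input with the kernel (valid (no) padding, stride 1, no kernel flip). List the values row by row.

Output[0,0]: The receptive field on the input at this output position is [6 3 / 1 1]. Elementwise product with the kernel and sum: 3·-2 + 1·-1.
Output[0,1]: The receptive field on the input at this output position is [3 10 / 1 4]. Elementwise product with the kernel and sum: 10·-2 + 1·-1.

-7 -21 -24 -25
-4 -16 -29 -30
-27 -24 -27 -11
-11 -24 -26 -28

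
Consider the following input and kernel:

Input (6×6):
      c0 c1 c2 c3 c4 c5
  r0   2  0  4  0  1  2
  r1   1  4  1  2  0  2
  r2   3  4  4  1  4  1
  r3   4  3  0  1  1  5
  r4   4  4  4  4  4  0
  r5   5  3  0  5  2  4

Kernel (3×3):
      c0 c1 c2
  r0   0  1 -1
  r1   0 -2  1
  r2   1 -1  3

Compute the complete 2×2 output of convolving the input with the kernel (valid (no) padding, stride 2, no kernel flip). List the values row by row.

0 10
6 8

Output[0,0]: The receptive field on the input at this output position is [2 0 4 / 1 4 1 / 3 4 4]. Elementwise product with the kernel and sum: 0·1 + 4·-1 + 4·-2 + 1·1 + 3·1 + 4·-1 + 4·3.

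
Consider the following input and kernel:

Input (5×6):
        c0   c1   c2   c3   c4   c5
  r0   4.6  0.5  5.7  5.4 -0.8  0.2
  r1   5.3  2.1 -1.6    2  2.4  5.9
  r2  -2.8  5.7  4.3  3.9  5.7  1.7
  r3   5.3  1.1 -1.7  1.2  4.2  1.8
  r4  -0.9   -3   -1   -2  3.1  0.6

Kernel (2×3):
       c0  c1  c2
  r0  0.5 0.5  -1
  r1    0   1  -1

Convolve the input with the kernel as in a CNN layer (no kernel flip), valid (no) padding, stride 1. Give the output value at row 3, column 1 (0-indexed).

The receptive field on the input at this output position is [1.1 -1.7 1.2 / -3 -1 -2]. Elementwise product with the kernel and sum: 1.1·0.5 + -1.7·0.5 + 1.2·-1 + -1·1 + -2·-1.

-0.5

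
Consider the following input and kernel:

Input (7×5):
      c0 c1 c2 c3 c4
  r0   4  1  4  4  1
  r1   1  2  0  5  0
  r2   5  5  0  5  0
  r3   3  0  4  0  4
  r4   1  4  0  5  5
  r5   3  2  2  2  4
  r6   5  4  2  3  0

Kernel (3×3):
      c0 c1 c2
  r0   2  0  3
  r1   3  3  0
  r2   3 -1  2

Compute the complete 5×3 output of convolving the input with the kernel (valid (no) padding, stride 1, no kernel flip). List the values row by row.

39 45 21
49 30 35
18 59 17
44 20 47
32 51 30

Output[0,0]: The receptive field on the input at this output position is [4 1 4 / 1 2 0 / 5 5 0]. Elementwise product with the kernel and sum: 4·2 + 4·3 + 1·3 + 2·3 + 5·3 + 5·-1 + 0·2.
Output[0,1]: The receptive field on the input at this output position is [1 4 4 / 2 0 5 / 5 0 5]. Elementwise product with the kernel and sum: 1·2 + 4·3 + 2·3 + 0·3 + 5·3 + 0·-1 + 5·2.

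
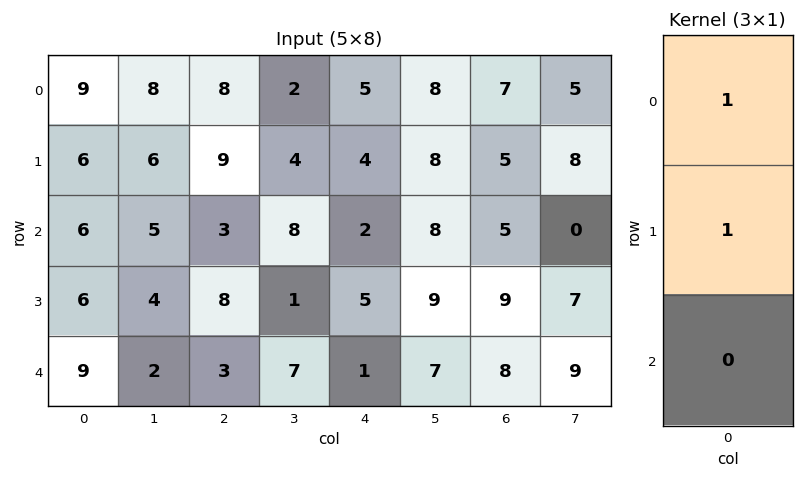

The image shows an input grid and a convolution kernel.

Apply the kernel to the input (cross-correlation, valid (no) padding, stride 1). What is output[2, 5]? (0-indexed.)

The receptive field on the input at this output position is [8 / 9 / 7]. Elementwise product with the kernel and sum: 8·1 + 9·1.

17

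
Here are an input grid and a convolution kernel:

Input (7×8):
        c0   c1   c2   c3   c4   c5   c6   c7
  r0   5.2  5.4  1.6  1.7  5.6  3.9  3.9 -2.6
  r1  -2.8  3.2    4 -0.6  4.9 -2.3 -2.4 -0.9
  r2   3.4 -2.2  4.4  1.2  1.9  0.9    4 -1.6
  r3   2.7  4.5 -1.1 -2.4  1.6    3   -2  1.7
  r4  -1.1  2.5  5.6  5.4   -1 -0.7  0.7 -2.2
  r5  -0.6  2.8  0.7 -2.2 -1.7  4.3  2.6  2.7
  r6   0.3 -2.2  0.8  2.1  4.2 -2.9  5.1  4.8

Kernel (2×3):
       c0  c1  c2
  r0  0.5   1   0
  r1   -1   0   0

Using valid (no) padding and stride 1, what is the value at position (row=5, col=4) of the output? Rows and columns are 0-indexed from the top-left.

The receptive field on the input at this output position is [-1.7 4.3 2.6 / 4.2 -2.9 5.1]. Elementwise product with the kernel and sum: -1.7·0.5 + 4.3·1 + 4.2·-1.

-0.75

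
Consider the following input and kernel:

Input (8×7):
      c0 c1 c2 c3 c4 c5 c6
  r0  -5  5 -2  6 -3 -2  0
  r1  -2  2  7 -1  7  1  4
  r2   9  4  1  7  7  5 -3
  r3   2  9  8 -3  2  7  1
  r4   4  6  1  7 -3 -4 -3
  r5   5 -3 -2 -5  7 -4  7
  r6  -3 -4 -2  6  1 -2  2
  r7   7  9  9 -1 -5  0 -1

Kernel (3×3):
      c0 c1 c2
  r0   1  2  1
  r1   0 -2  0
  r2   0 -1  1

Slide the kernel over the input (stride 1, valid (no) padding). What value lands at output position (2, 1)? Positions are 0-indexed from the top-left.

3

The receptive field on the input at this output position is [4 1 7 / 9 8 -3 / 6 1 7]. Elementwise product with the kernel and sum: 4·1 + 1·2 + 7·1 + 8·-2 + 1·-1 + 7·1.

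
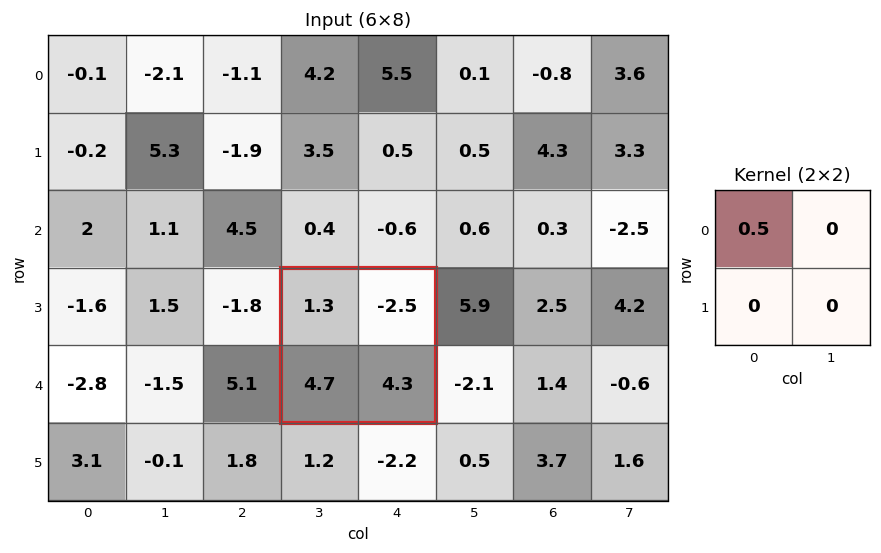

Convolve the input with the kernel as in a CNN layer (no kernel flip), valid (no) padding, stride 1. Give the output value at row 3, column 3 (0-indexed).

The receptive field on the input at this output position is [1.3 -2.5 / 4.7 4.3]. Elementwise product with the kernel and sum: 1.3·0.5.

0.65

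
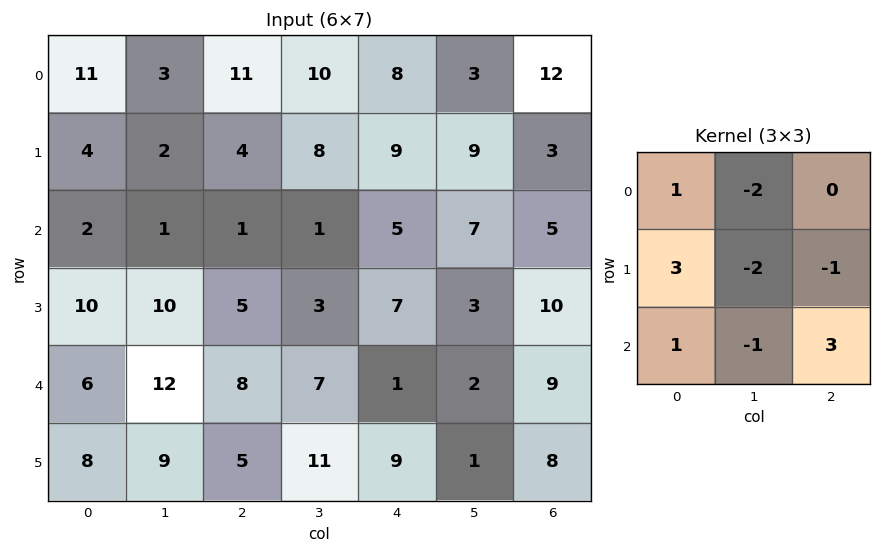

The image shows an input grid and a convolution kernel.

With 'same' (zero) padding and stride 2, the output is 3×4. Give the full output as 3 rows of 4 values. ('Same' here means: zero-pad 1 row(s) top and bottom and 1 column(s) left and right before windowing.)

Output[0,0]: The receptive field on the zero-padded input at this output position is [0 0 0 / 0 11 3 / 0 4 2]. Elementwise product with the kernel and sum: 0·1 + 0·-2 + 0·3 + 11·-2 + 3·-1 + 0·1 + 4·-1 + 2·3.

-23 -1 37 -9
7 8 -19 7
-25 50 11 -36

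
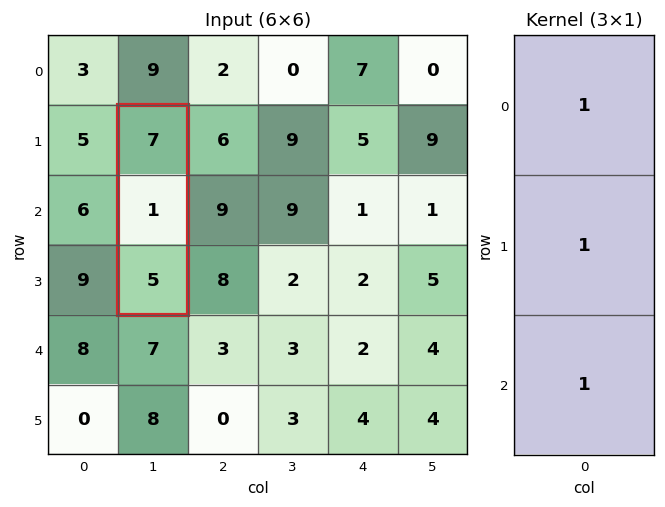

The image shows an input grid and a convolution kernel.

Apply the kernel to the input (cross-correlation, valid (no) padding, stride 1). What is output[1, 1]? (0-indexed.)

The receptive field on the input at this output position is [7 / 1 / 5]. Elementwise product with the kernel and sum: 7·1 + 1·1 + 5·1.

13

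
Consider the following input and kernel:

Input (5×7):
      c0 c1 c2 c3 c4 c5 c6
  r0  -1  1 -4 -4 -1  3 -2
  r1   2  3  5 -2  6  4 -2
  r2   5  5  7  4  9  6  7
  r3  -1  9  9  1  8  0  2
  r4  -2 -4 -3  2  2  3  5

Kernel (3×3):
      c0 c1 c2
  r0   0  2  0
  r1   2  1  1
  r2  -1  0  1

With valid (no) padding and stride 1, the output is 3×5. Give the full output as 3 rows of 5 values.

Output[0,0]: The receptive field on the input at this output position is [-1 1 -4 / 2 3 5 / 5 5 7]. Elementwise product with the kernel and sum: 1·2 + 2·2 + 3·1 + 5·1 + 5·-1 + 7·1.
Output[0,1]: The receptive field on the input at this output position is [1 -4 -4 / 3 5 -2 / 5 7 4]. Elementwise product with the kernel and sum: -4·2 + 3·2 + 5·1 + -2·1 + 5·-1 + 4·1.

16 0 8 6 18
38 23 22 34 33
25 48 40 29 33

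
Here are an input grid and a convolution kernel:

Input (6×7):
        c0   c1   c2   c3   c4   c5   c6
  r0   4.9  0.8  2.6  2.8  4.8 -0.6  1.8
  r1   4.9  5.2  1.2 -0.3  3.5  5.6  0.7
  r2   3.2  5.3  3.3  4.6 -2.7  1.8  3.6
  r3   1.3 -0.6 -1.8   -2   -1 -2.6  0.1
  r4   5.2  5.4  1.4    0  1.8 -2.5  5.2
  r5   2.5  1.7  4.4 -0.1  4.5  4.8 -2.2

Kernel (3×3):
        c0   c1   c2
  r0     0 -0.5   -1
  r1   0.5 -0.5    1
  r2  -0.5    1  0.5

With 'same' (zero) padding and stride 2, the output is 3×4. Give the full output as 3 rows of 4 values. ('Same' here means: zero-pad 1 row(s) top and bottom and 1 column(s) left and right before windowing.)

Output[0,0]: The receptive field on the zero-padded input at this output position is [0 0 0 / 0 4.9 0.8 / 0 4.9 5.2]. Elementwise product with the kernel and sum: 0·-0.5 + 0·-1 + 0·0.5 + 4.9·-0.5 + 0.8·1 + 0·-0.5 + 4.9·1 + 5.2·0.5.
Output[0,1]: The receptive field on the zero-padded input at this output position is [0 0 0 / 0.8 2.6 2.8 / 5.2 1.2 -0.3]. Elementwise product with the kernel and sum: 0·-0.5 + 0·-1 + 0.8·0.5 + 2.6·-0.5 + 2.8·1 + 5.2·-0.5 + 1.2·1 + -0.3·0.5.

5.85 0.35 4.85 -3.3
-2.95 2.8 -3.2 0.15
6.1 8.4 6.65 -8.5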